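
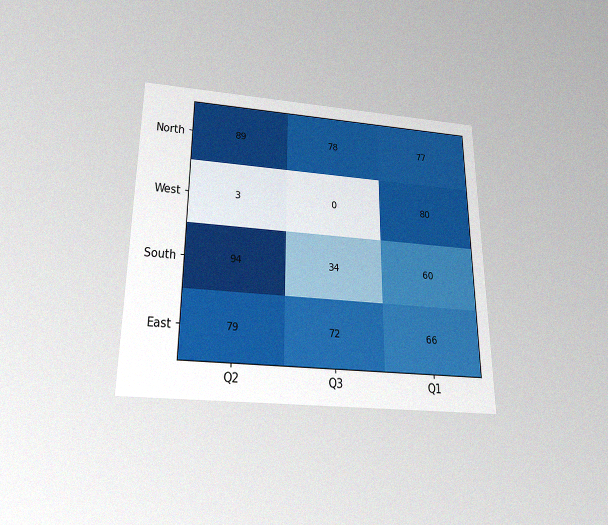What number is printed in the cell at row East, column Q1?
The chart is viewed slightly from below, with some photo noise. The (East, Q1) cell reads 66.

66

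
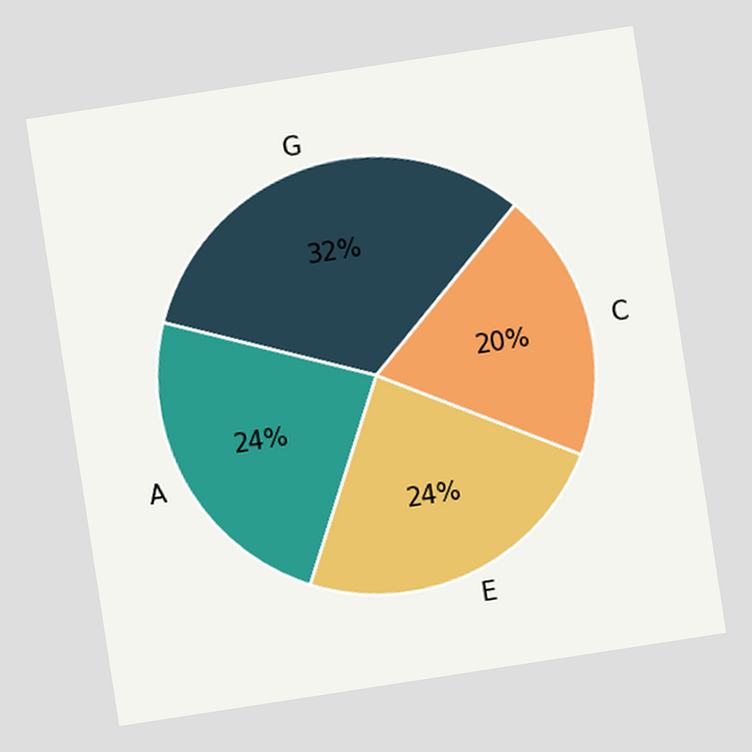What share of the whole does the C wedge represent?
20%

The chart is tilted about 9° counter-clockwise. The C slice takes up 20% of the pie.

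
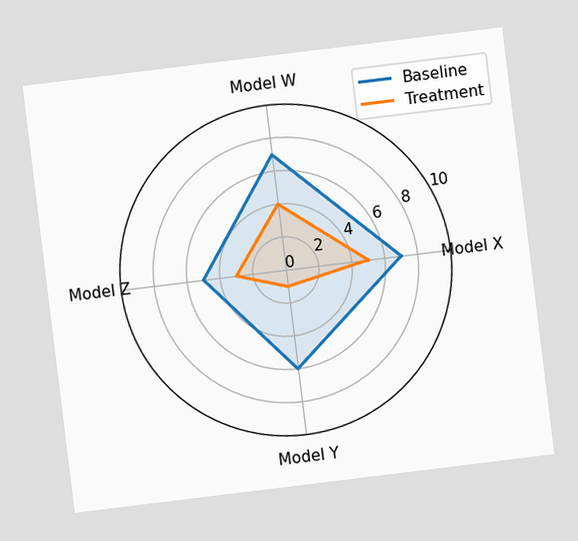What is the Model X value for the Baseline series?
7

The chart is tilted about 7° counter-clockwise. On the Model X axis, Baseline reaches 7.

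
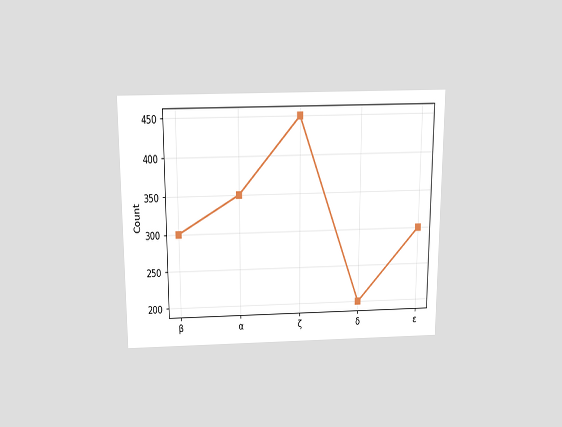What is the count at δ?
200

The chart is viewed slightly from above. At δ, the line is at 200.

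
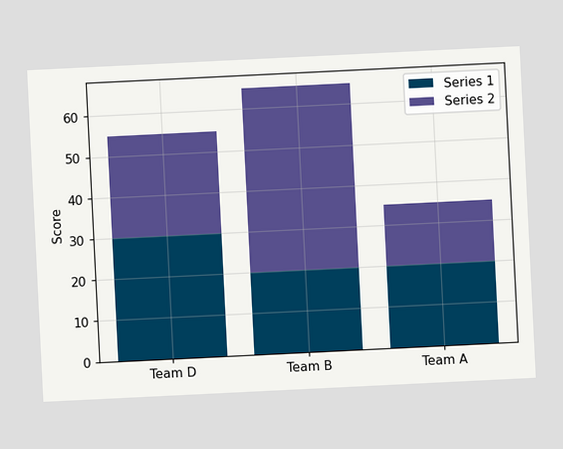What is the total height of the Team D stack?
The chart is tilted about 3° counter-clockwise. The Team D stack's top reaches 55 on the y-axis.

55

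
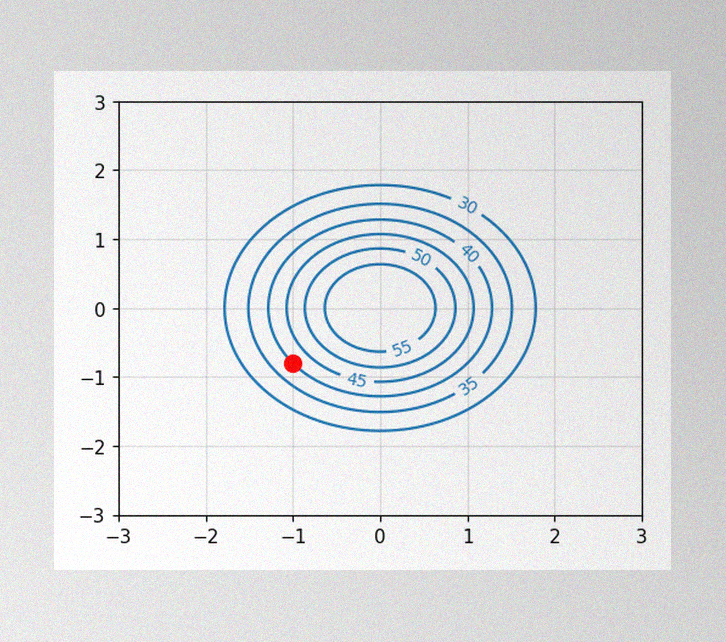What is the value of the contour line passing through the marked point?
40

The image has some photo noise and uneven lighting. The marked point sits on the contour labelled 40.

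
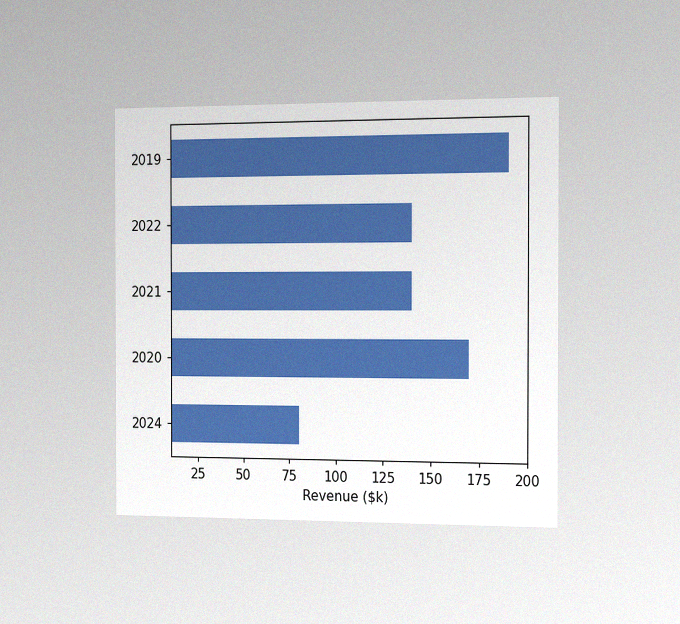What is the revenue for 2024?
$80k

The chart is viewed slightly from the right, with some photo noise. Reading along the chart's x-axis, the 2024 bar reaches $80k.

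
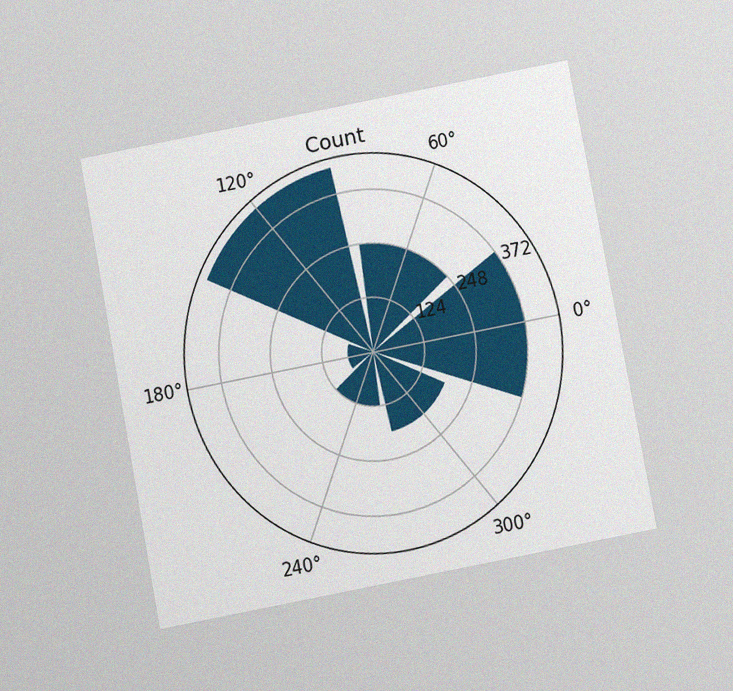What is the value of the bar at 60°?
248

The chart is tilted about 11° counter-clockwise and viewed slightly from below, with some photo noise. The bar at 60° reaches 248 on the radial axis.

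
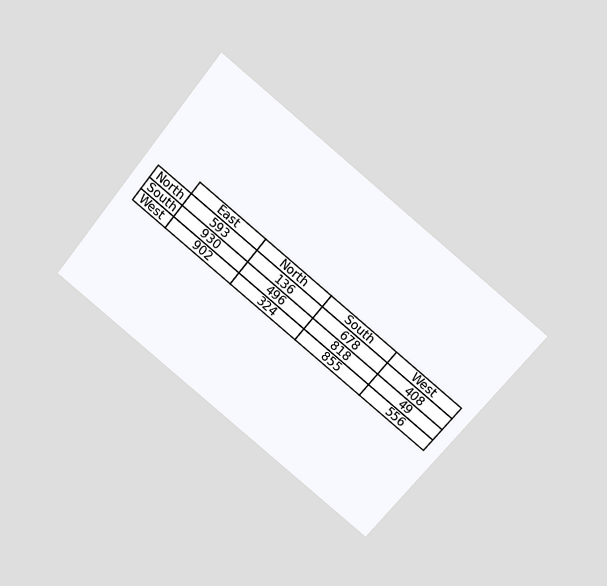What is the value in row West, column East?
902

The chart is tilted about 39° clockwise and viewed slightly from above. The (West, East) cell reads 902.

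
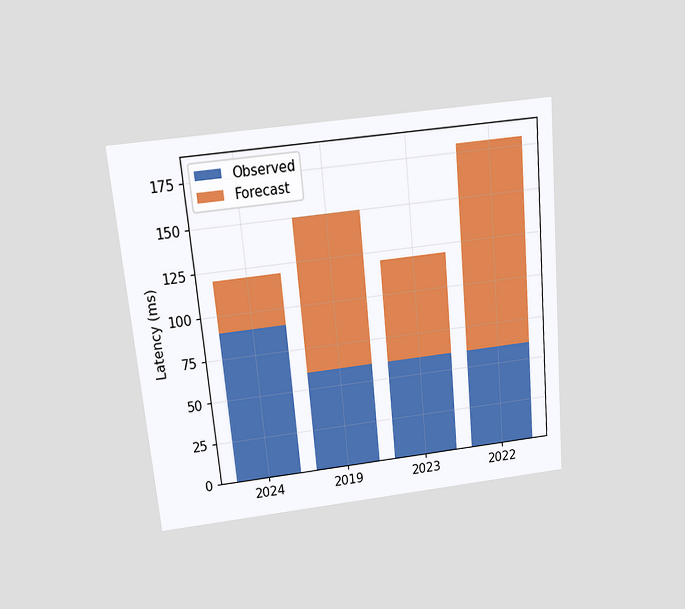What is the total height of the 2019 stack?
The chart is tilted about 5° counter-clockwise and viewed slightly from above. The 2019 stack's top reaches 150ms on the y-axis.

150ms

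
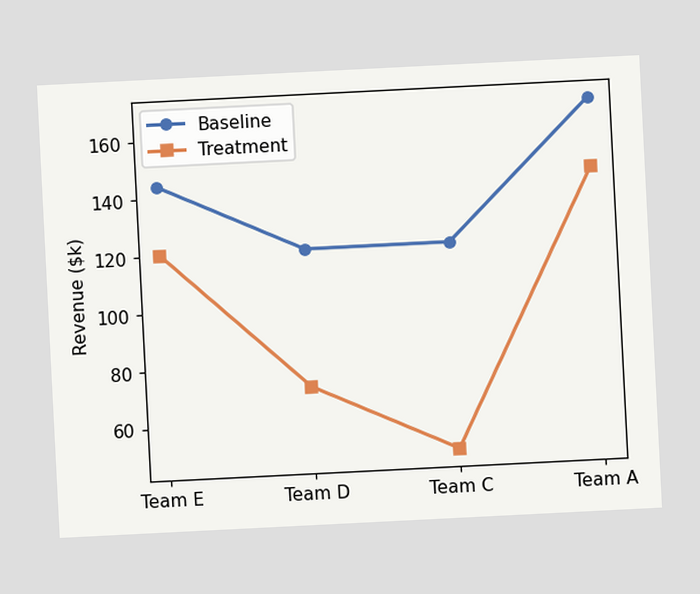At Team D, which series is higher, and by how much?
Baseline, by $48k

The chart is tilted about 3° counter-clockwise. At Team D, Baseline sits above the other line by $48k.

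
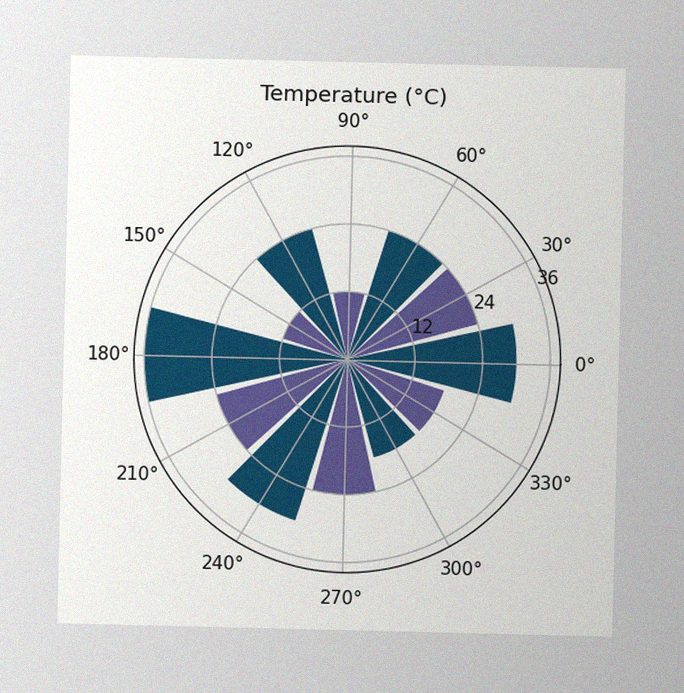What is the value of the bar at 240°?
30°C

The image has some photo noise and uneven lighting. The bar at 240° reaches 30°C on the radial axis.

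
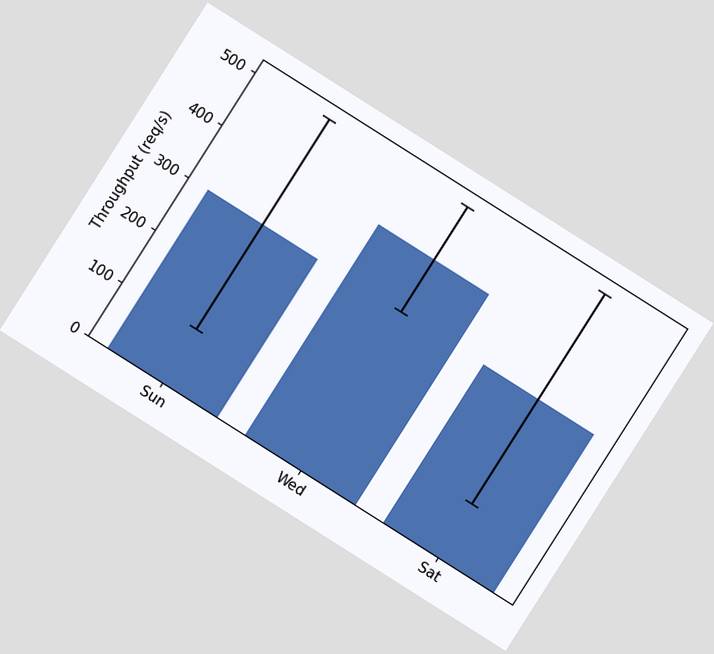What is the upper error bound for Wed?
500req/s

The chart is tilted about 32° clockwise. The Wed bar's upper whisker reaches 500req/s.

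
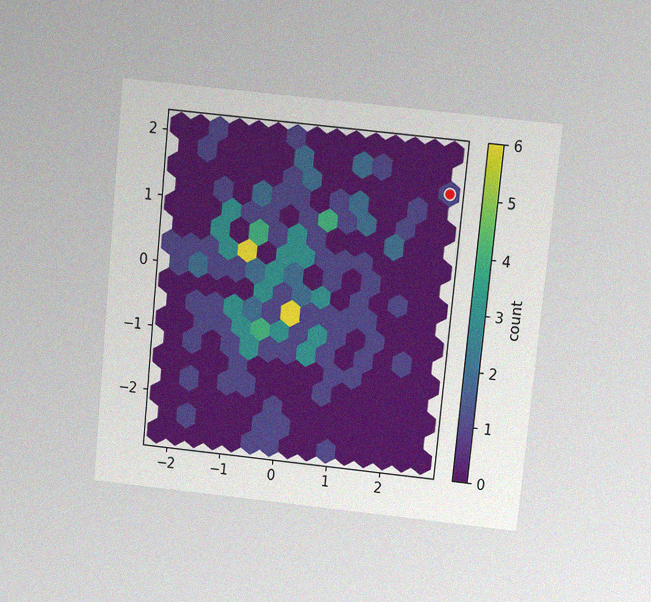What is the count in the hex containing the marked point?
The chart is tilted about 6° clockwise and viewed slightly from above, with some photo noise. The marked hex reads 1 on the colorbar.

1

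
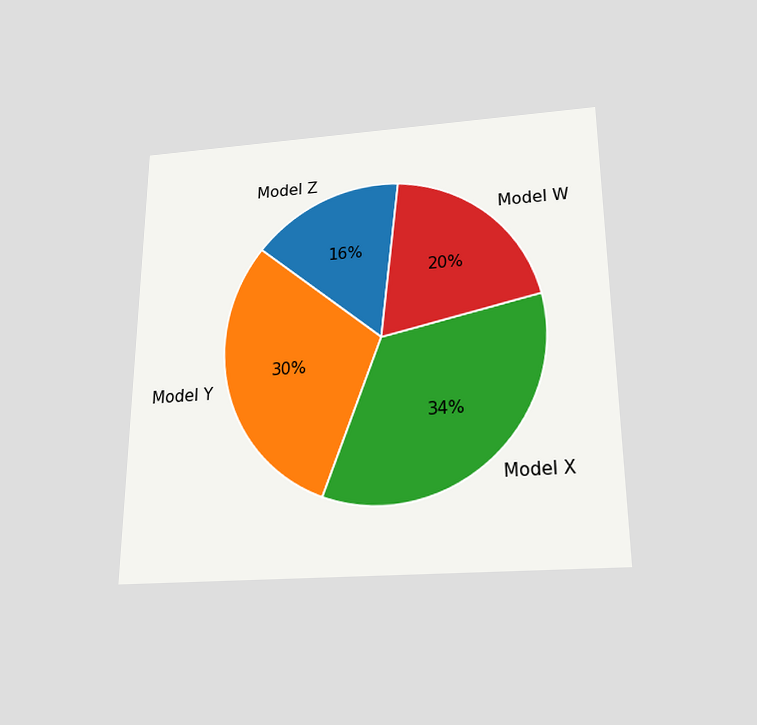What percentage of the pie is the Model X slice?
34%

The chart is viewed slightly from below. The Model X slice takes up 34% of the pie.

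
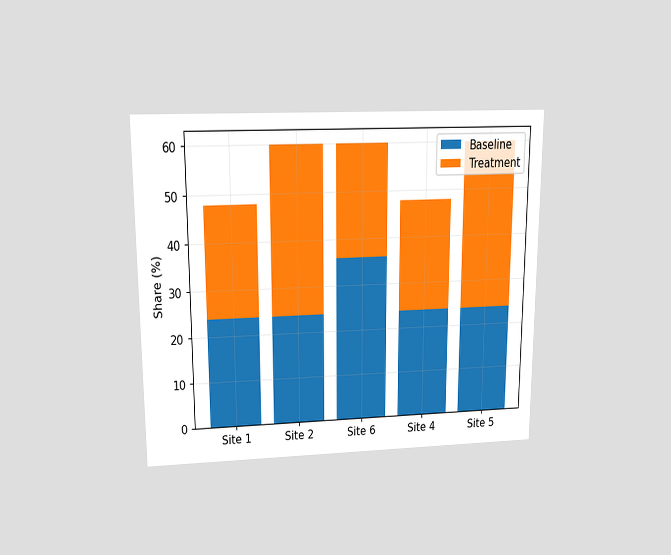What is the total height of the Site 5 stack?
60%

The chart is viewed slightly from above. The Site 5 stack's top reaches 60% on the y-axis.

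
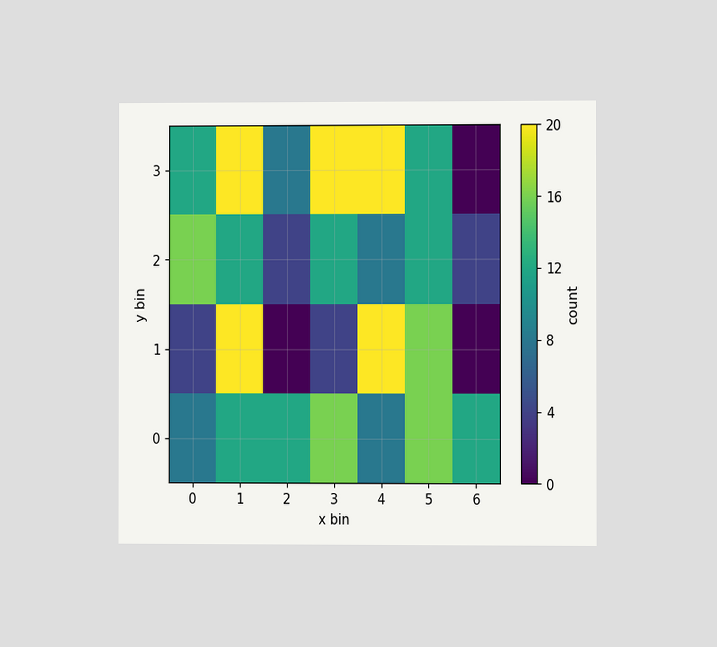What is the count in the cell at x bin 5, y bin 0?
16

The chart is viewed at a slight angle. Matching the cell (5, 0) against the colorbar gives 16.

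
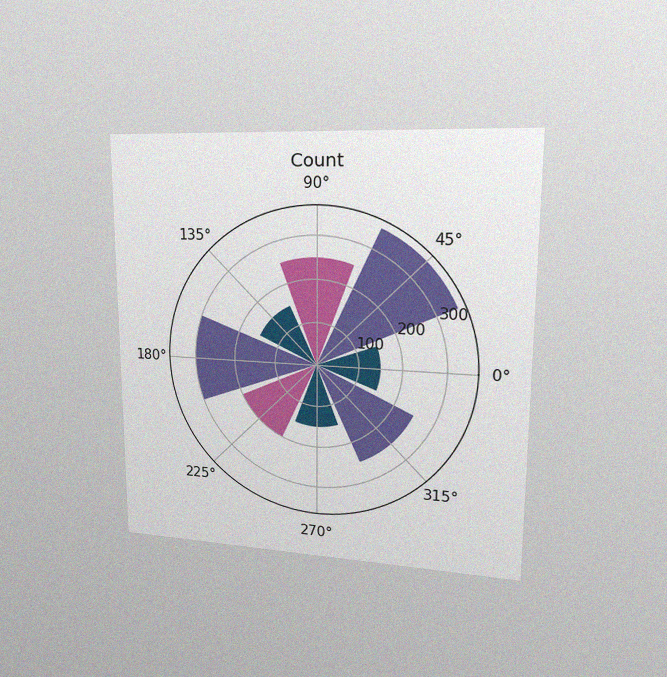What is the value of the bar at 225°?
200

The chart is viewed slightly from the right, with some photo noise. The bar at 225° reaches 200 on the radial axis.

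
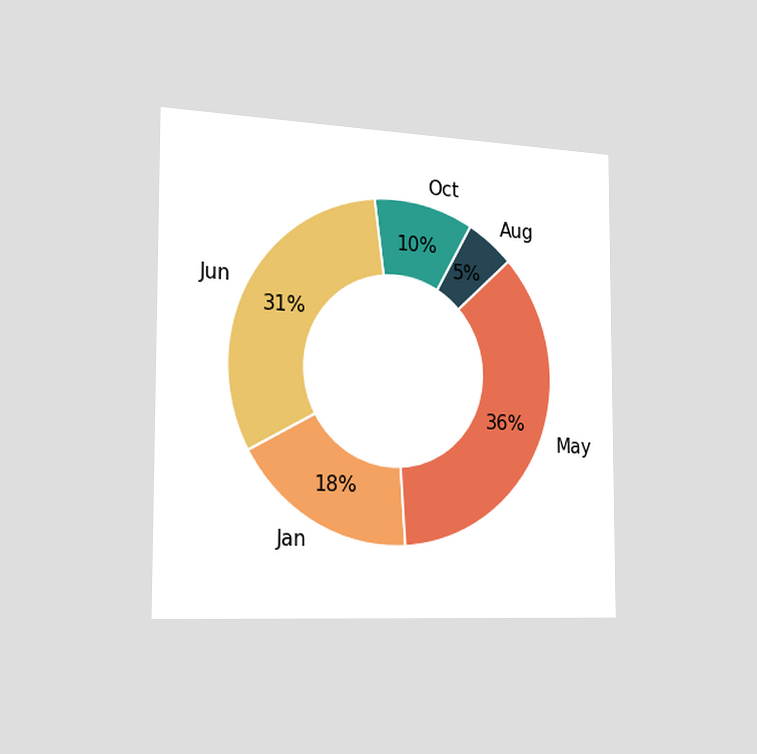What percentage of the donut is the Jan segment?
The chart is viewed slightly from the left. The Jan segment takes up 18% of the ring.

18%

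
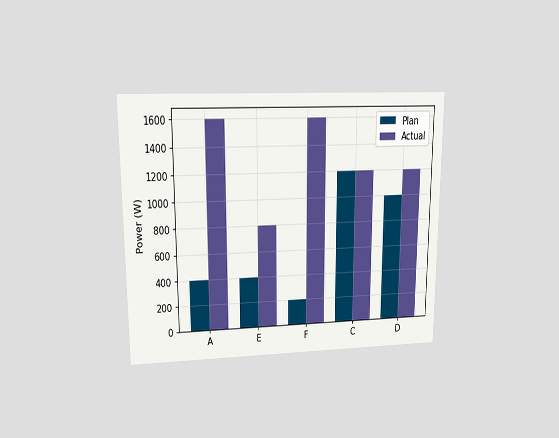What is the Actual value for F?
The chart is viewed at a slight angle. The Actual bar at F reaches 1600W on the y-axis.

1600W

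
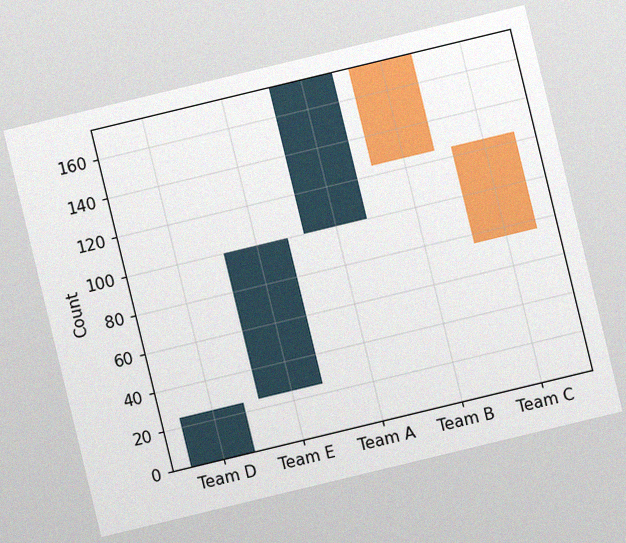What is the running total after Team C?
The chart is tilted about 14° counter-clockwise, with some photo noise. After Team C the running total reaches 75.

75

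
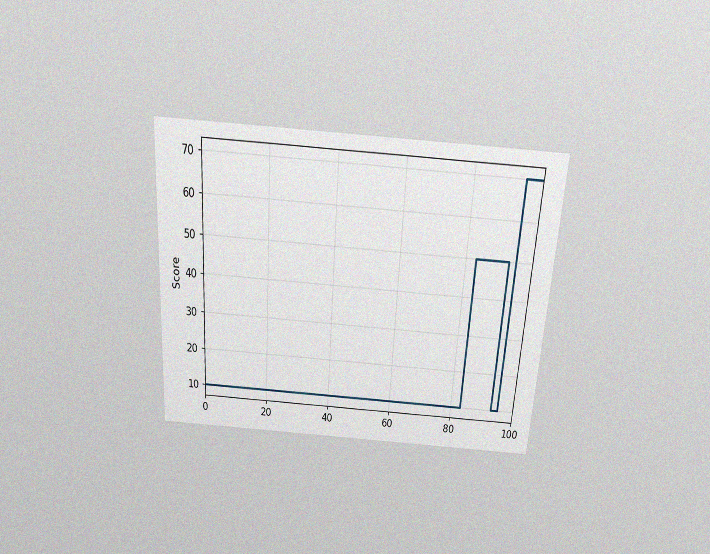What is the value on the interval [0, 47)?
10

The chart is tilted about 4° clockwise and viewed slightly from above, with some photo noise. On [0, 47) the step sits at 10.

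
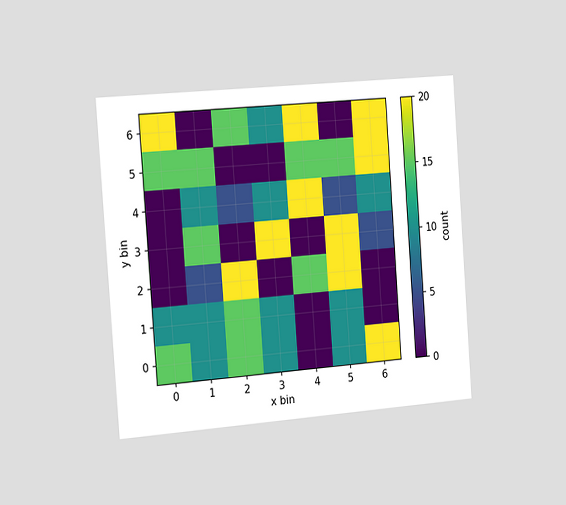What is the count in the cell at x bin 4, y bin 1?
The chart is tilted about 4° counter-clockwise and viewed slightly from the left. Matching the cell (4, 1) against the colorbar gives 0.

0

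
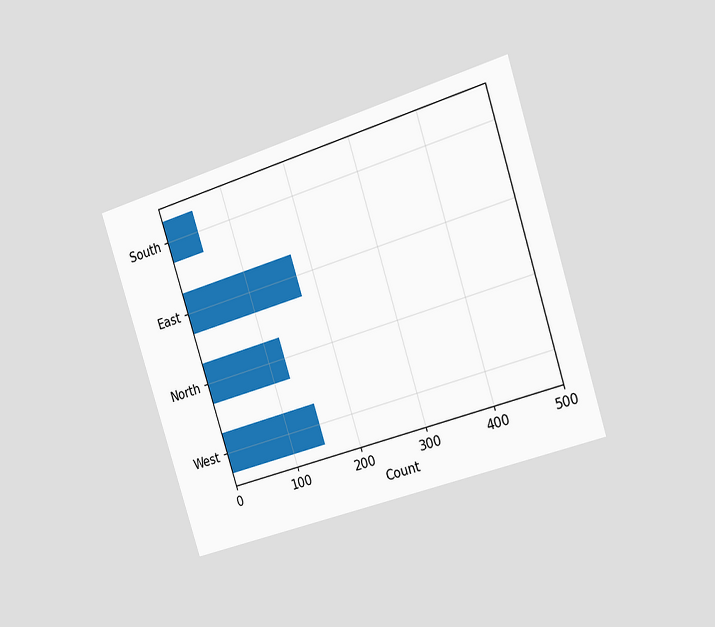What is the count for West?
The chart is tilted about 18° counter-clockwise and viewed slightly from the right. Reading along the chart's x-axis, the West bar reaches 150.

150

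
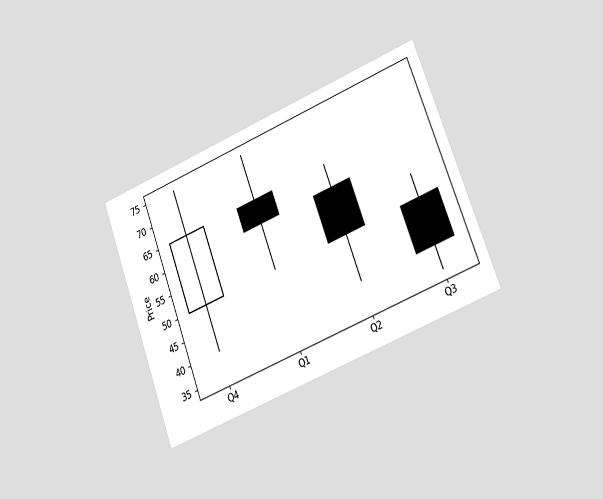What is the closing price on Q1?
The chart is tilted about 21° counter-clockwise and viewed slightly from the right. The Q1 candle closes at 60.

60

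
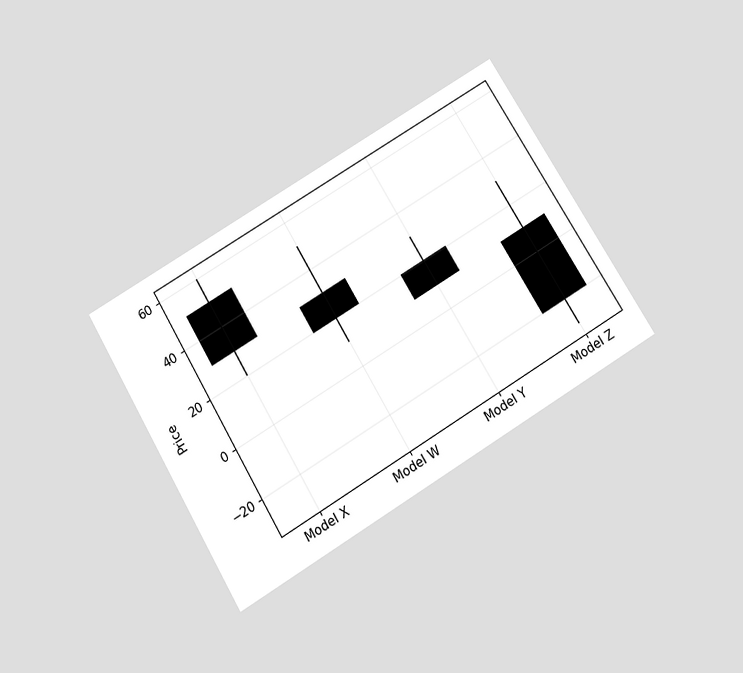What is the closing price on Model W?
20

The chart is tilted about 31° counter-clockwise and viewed slightly from below. The Model W candle closes at 20.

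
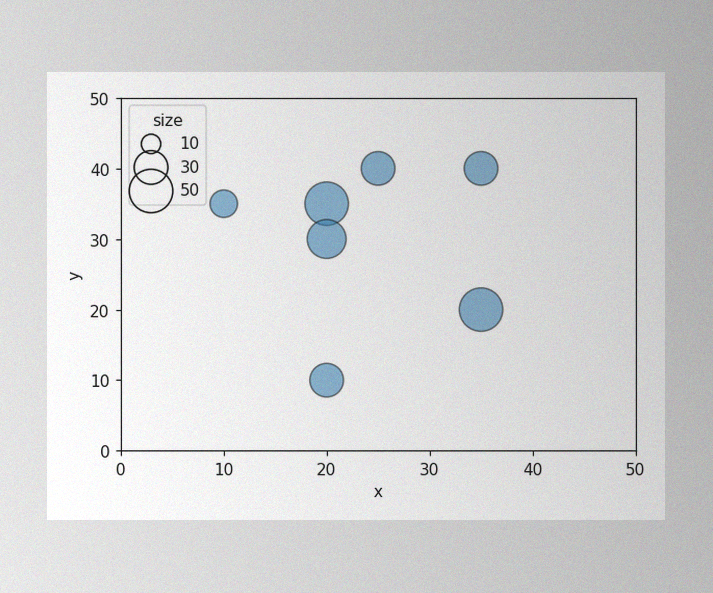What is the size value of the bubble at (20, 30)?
40

The image has some photo noise and uneven lighting. Matching the bubble at (20, 30) against the size legend gives 40.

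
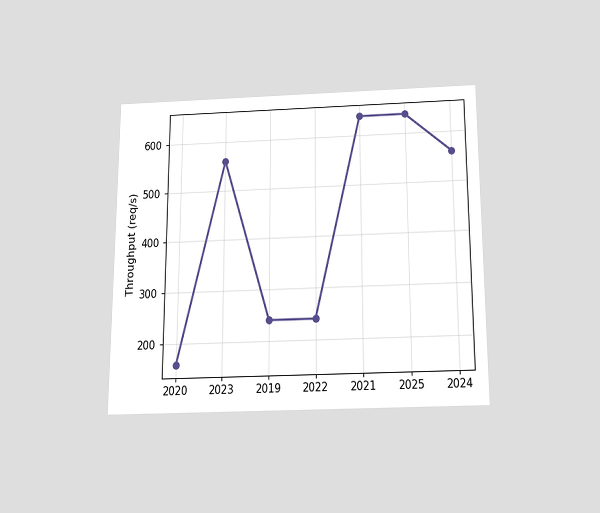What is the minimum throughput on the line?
The chart is viewed slightly from below. The lowest point is at 2020, and reading across to the y-axis gives 160req/s.

160req/s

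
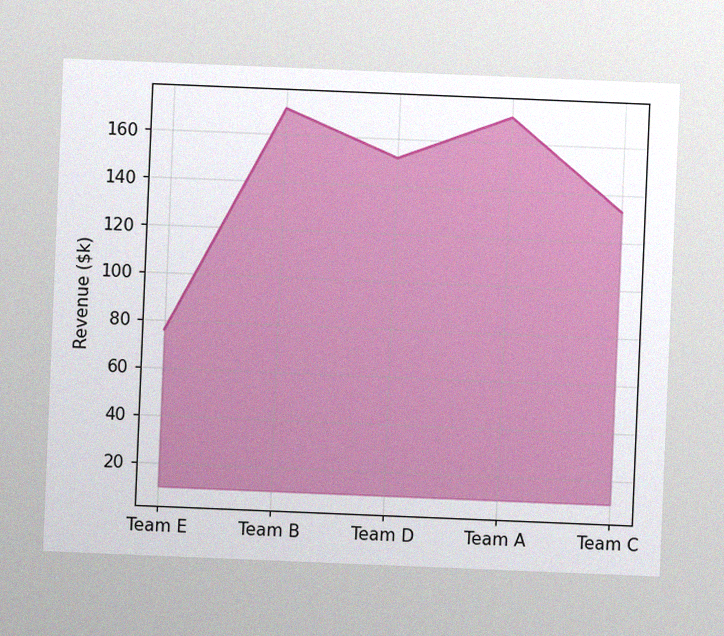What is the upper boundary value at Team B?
The chart is tilted about 2° clockwise, with some photo noise. At Team B the upper boundary is at $171k.

$171k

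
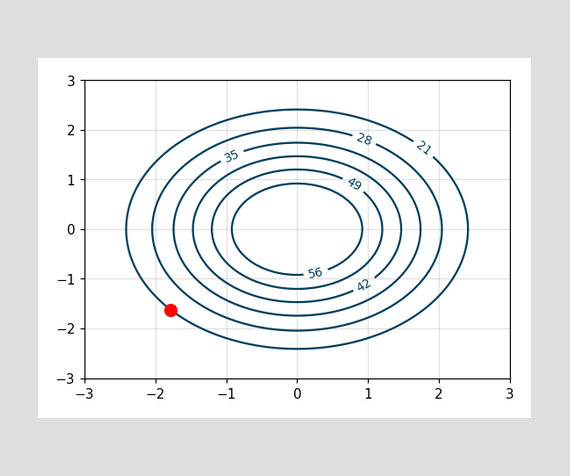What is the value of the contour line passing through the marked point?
21

The marked point sits on the contour labelled 21.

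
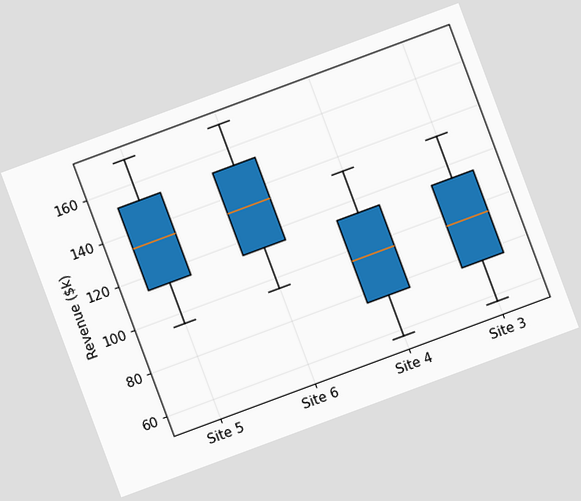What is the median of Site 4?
$95k

The chart is tilted about 20° counter-clockwise. The median line in the Site 4 box sits at $95k.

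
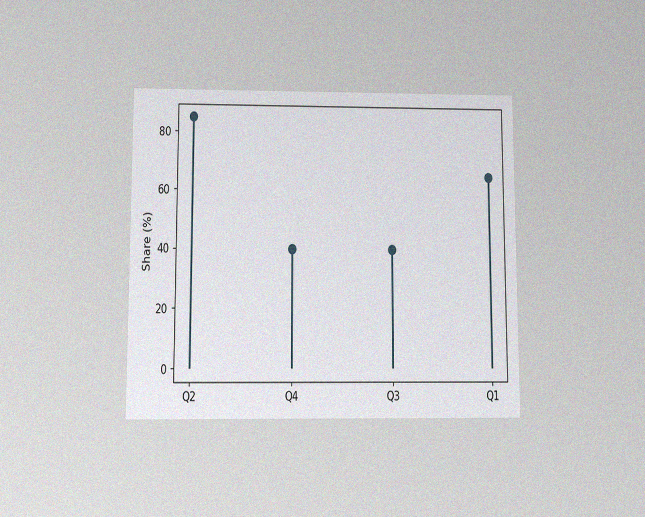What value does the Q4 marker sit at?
The chart is viewed slightly from below, with some photo noise. The Q4 marker sits at 40%.

40%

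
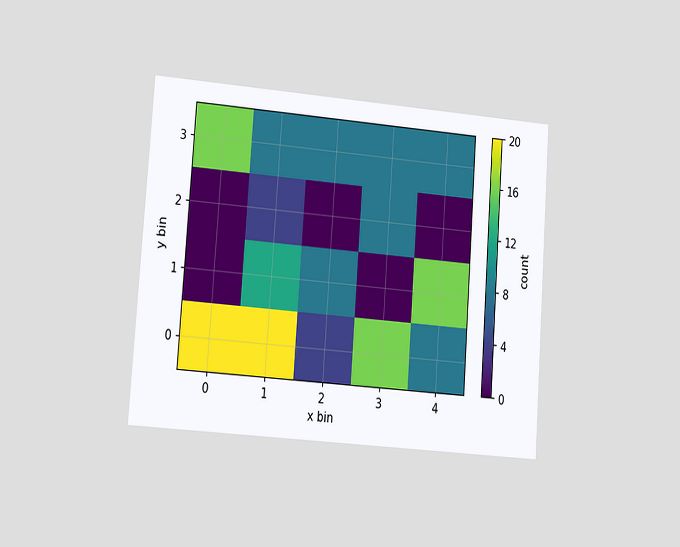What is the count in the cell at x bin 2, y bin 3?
8

The chart is tilted about 4° clockwise and viewed at a slight angle. Matching the cell (2, 3) against the colorbar gives 8.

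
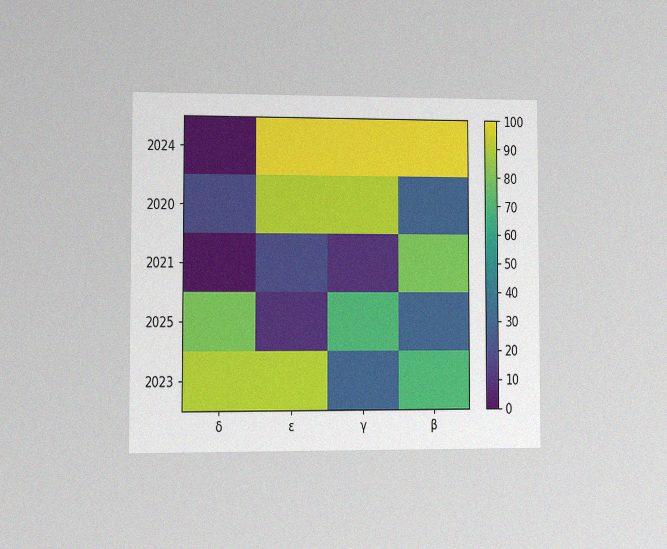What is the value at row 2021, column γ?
The chart is viewed at a slight angle, with some photo noise. Matching cell (2021, γ) against the colorbar gives 10.

10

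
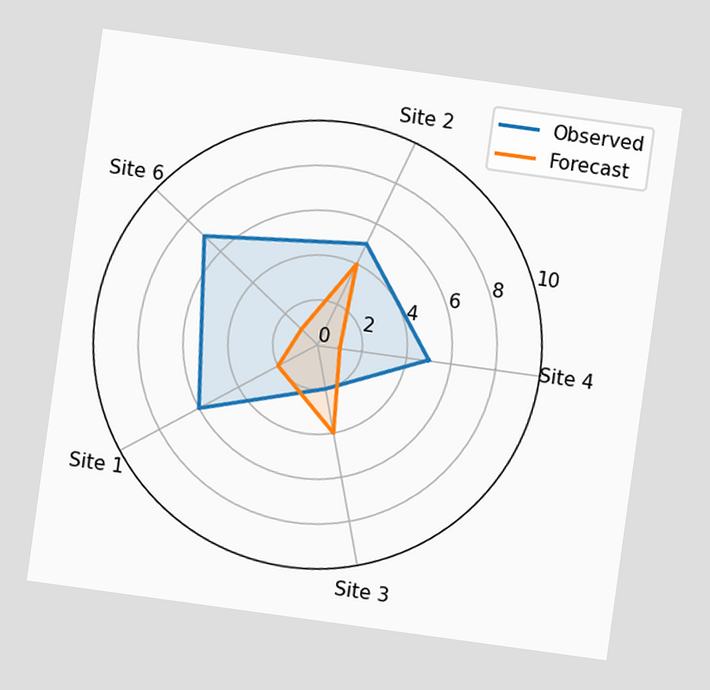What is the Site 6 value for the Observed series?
The chart is tilted about 8° clockwise. On the Site 6 axis, Observed reaches 7.

7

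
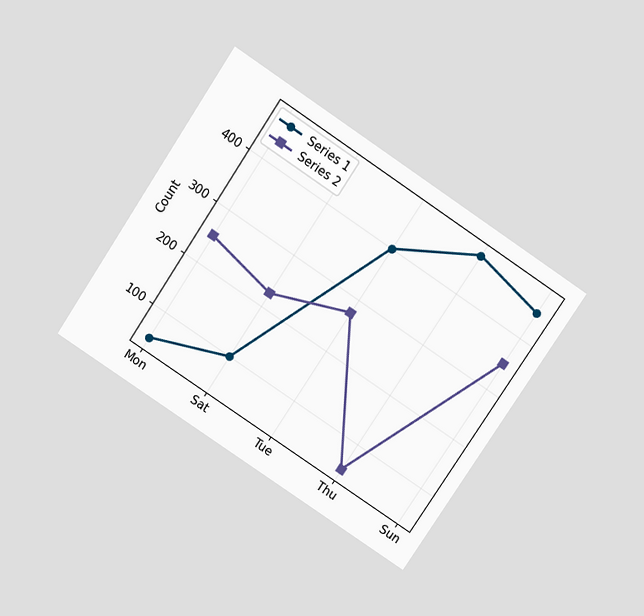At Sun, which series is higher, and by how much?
The chart is tilted about 34° clockwise and viewed slightly from above. At Sun, Series 1 sits above the other line by 100.

Series 1, by 100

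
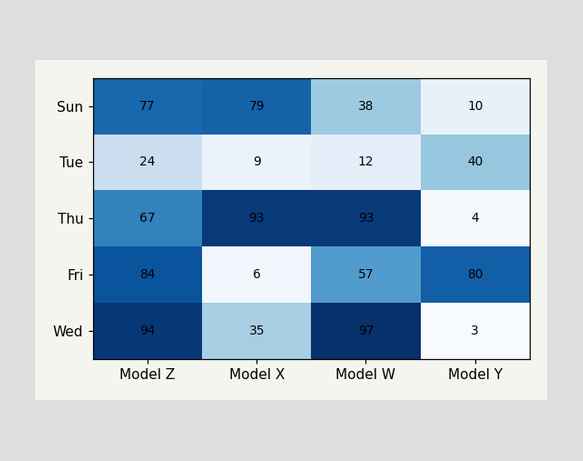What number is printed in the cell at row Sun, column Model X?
The (Sun, Model X) cell reads 79.

79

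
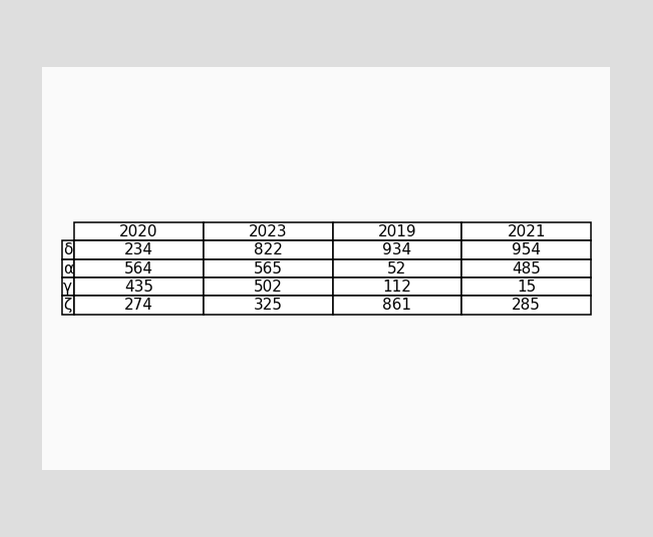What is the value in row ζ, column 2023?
The (ζ, 2023) cell reads 325.

325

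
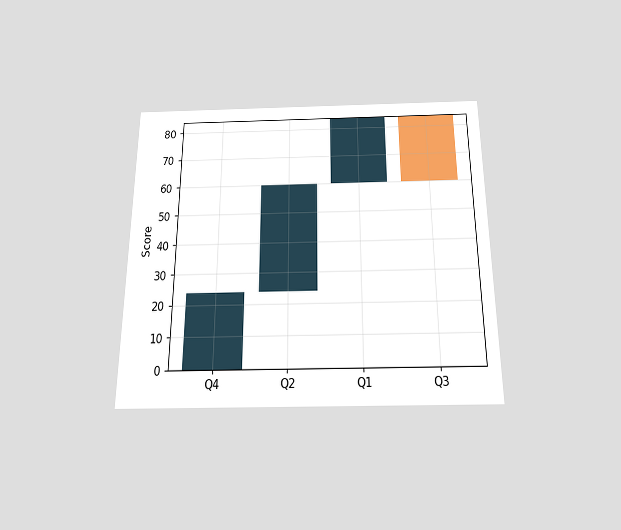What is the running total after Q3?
60

The chart is viewed slightly from below. After Q3 the running total reaches 60.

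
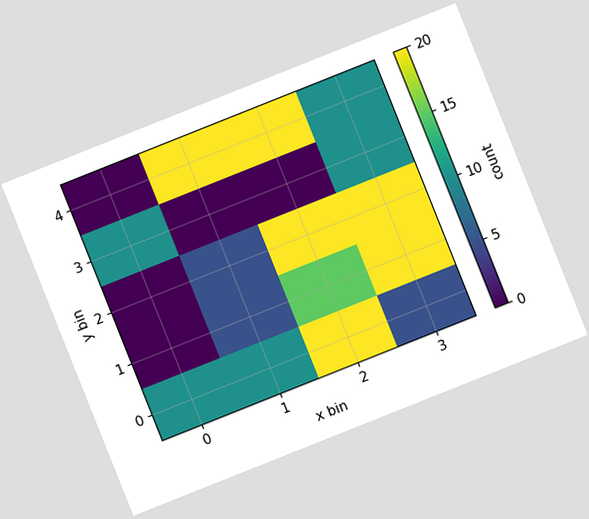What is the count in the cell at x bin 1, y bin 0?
The chart is tilted about 22° counter-clockwise. Matching the cell (1, 0) against the colorbar gives 10.

10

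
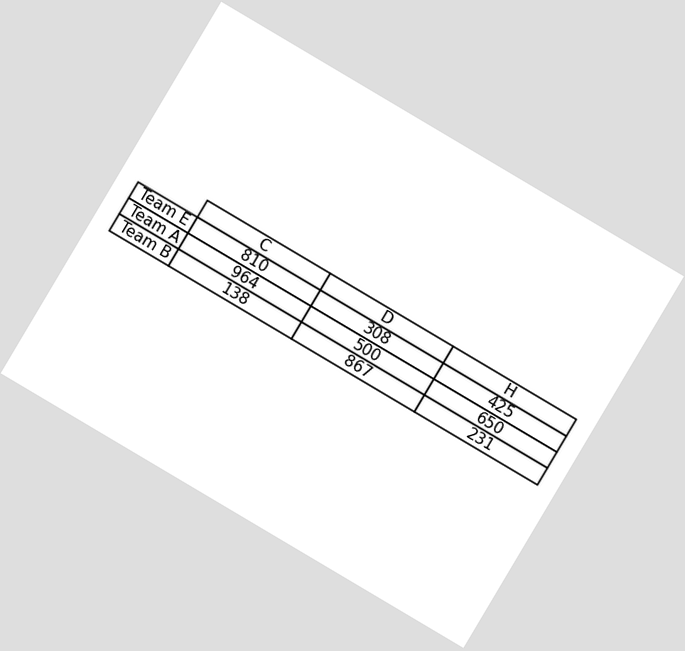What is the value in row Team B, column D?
The chart is tilted about 31° clockwise. The (Team B, D) cell reads 867.

867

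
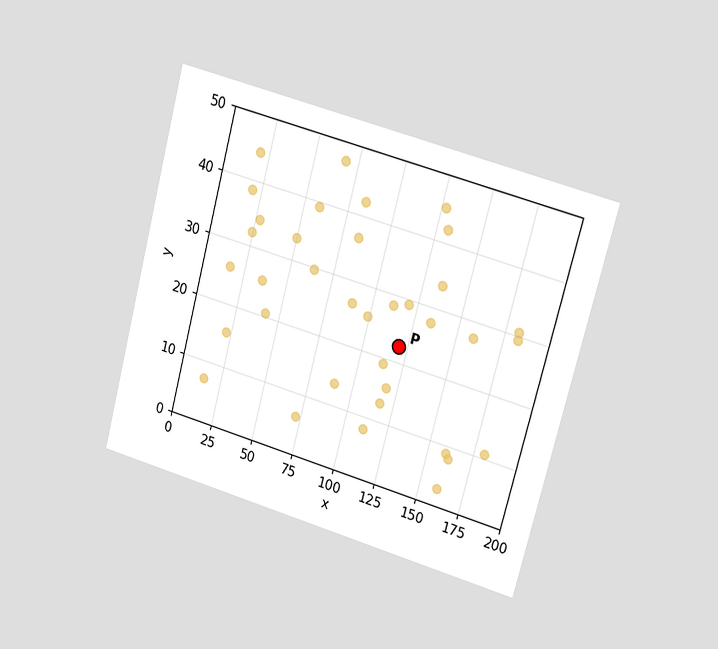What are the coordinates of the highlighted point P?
(120, 22.5)

The chart is tilted about 15° clockwise and viewed slightly from the right. Following the gridlines from P to each axis, P sits at (120, 22.5).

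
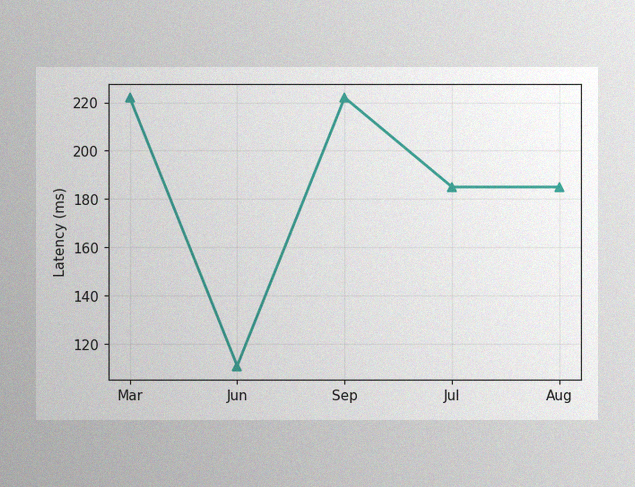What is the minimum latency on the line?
The image has some photo noise and uneven lighting. The lowest point is at Jun, and reading across to the y-axis gives 111ms.

111ms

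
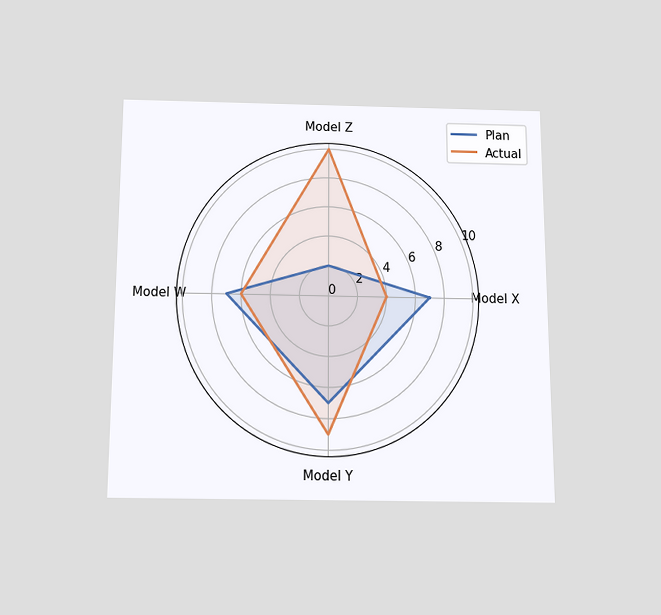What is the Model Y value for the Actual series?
The chart is viewed slightly from below. On the Model Y axis, Actual reaches 9.

9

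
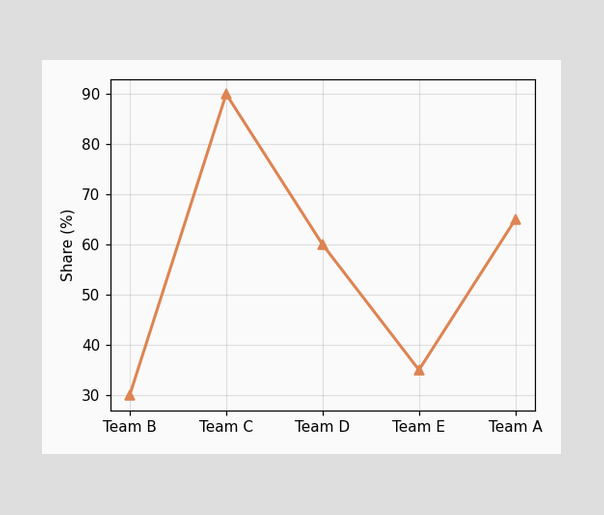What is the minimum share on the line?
The lowest point is at Team B, and reading across to the y-axis gives 30%.

30%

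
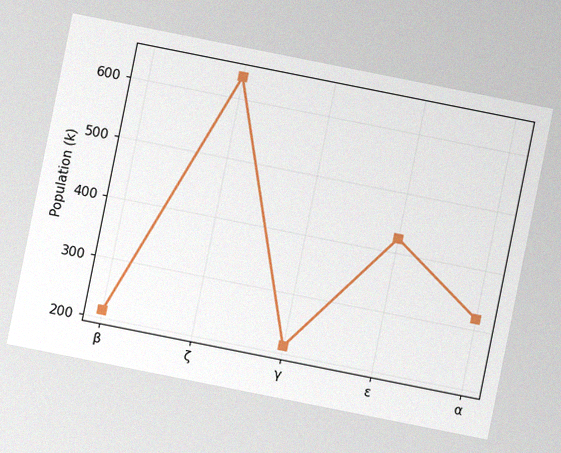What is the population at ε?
424k

The chart is tilted about 11° clockwise, with some photo noise. At ε, the line is at 424k.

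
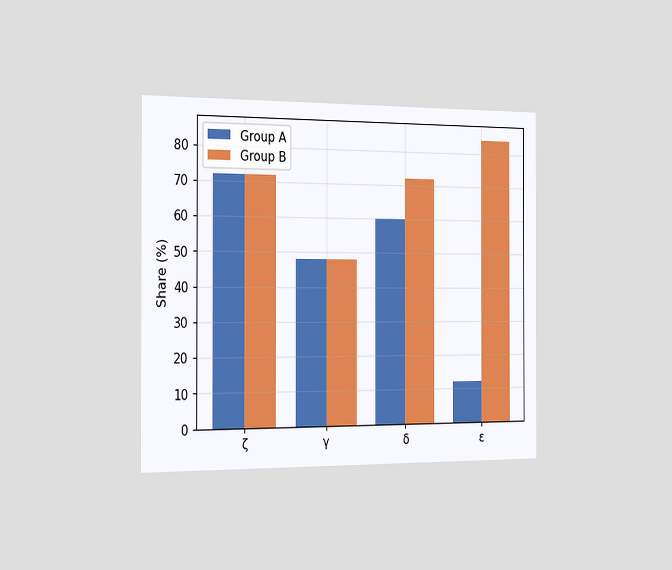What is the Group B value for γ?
The chart is viewed slightly from the left. The Group B bar at γ reaches 48% on the y-axis.

48%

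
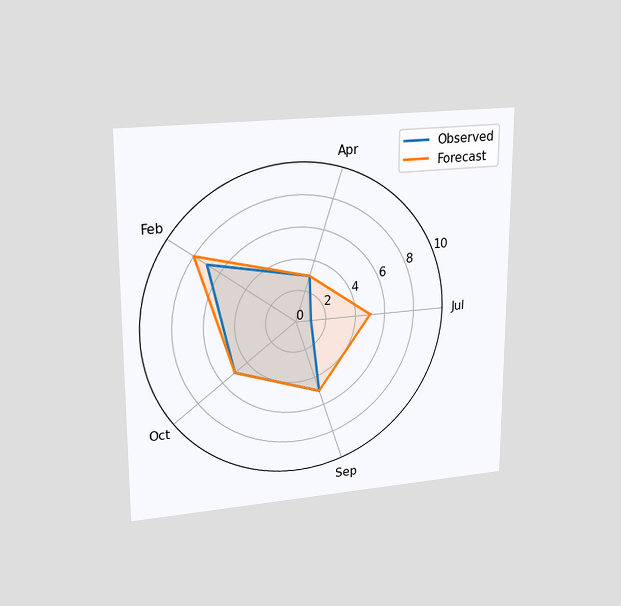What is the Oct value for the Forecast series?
The chart is viewed at a slight angle. On the Oct axis, Forecast reaches 5.

5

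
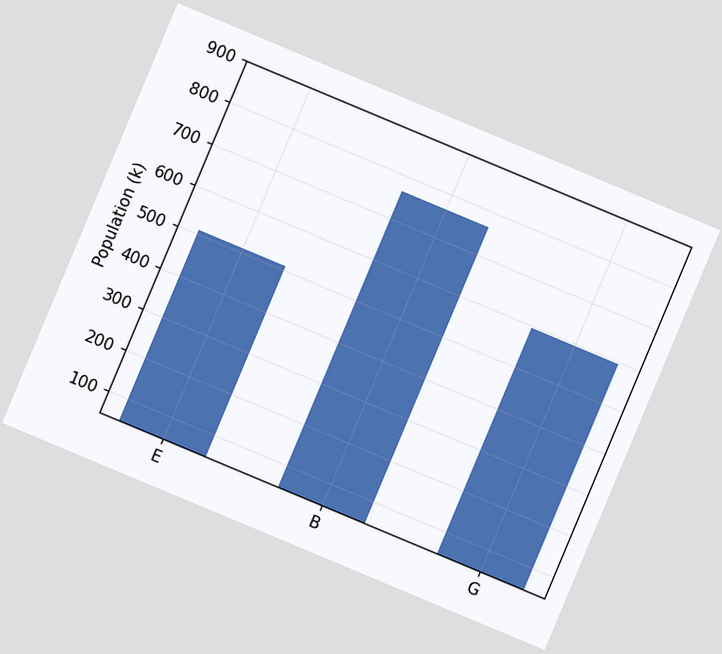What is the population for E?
510k

The chart is tilted about 23° clockwise. Reading along the chart's y-axis, the E bar reaches 510k.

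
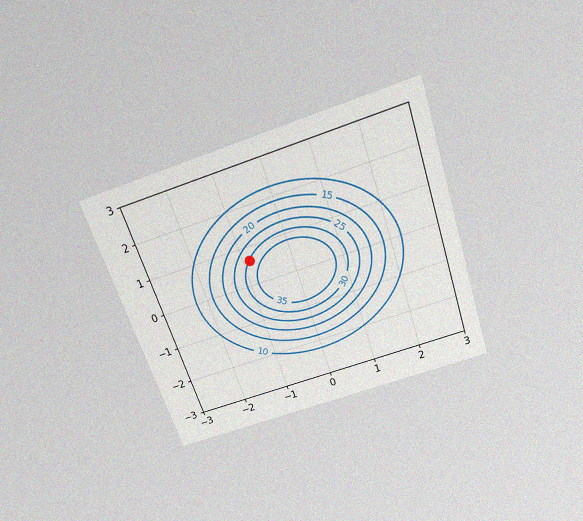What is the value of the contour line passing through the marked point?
The chart is tilted about 19° counter-clockwise and viewed slightly from above, with some photo noise. The marked point sits on the contour labelled 30.

30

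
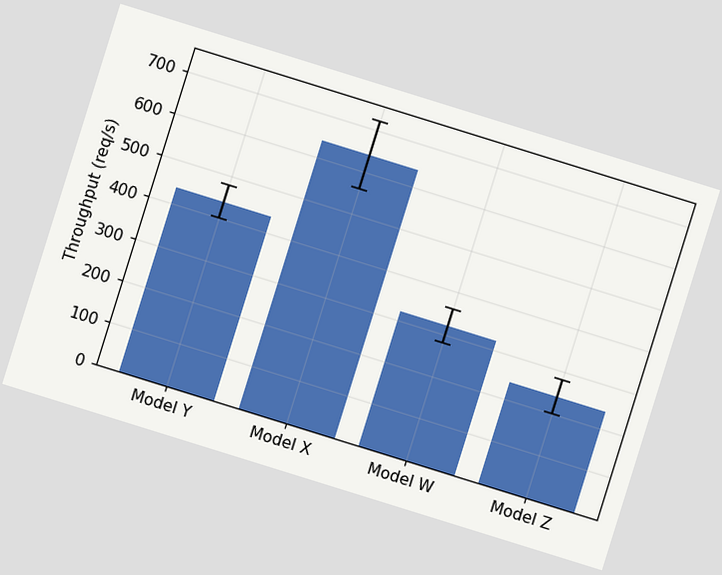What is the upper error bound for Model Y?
The chart is tilted about 17° clockwise. The Model Y bar's upper whisker reaches 480req/s.

480req/s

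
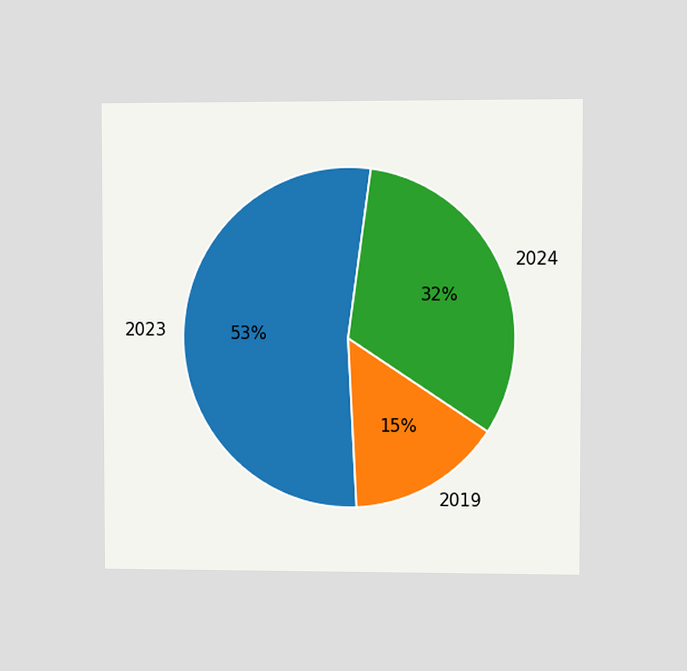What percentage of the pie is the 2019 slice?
15%

The chart is viewed at a slight angle. The 2019 slice takes up 15% of the pie.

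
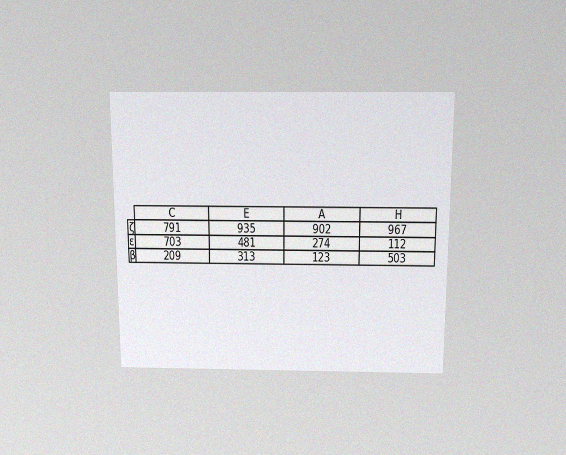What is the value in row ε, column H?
The chart is viewed slightly from above, with some photo noise. The (ε, H) cell reads 112.

112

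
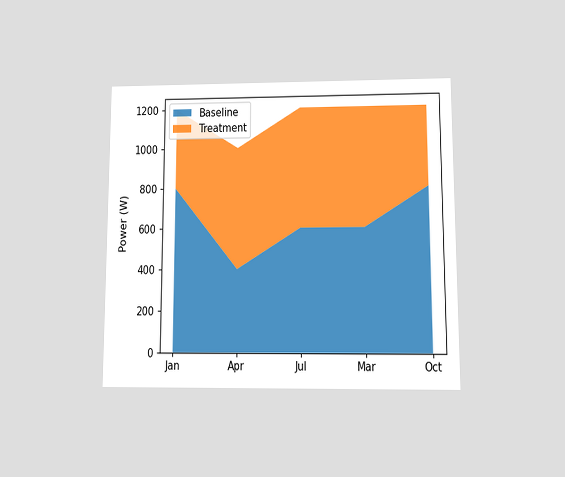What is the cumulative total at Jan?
1200W

The chart is viewed at a slight angle. The stacked total at Jan reaches 1200W.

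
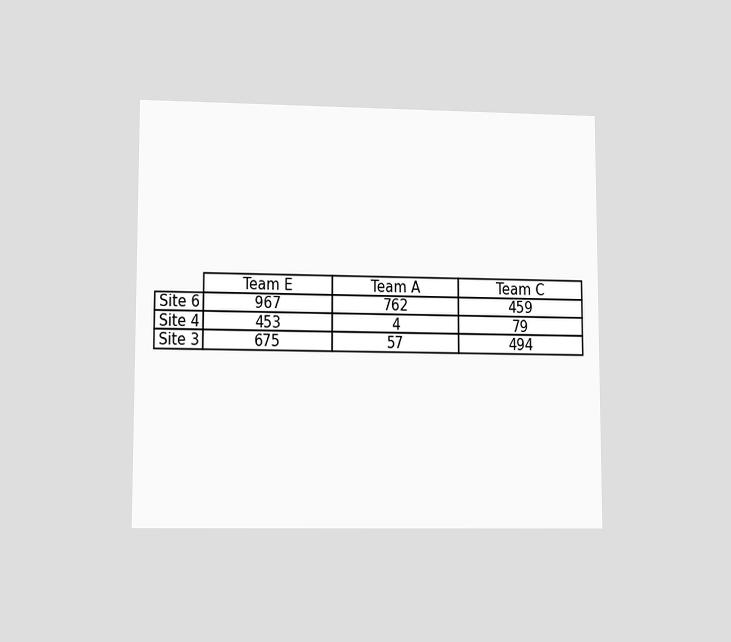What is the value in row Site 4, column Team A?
4

The chart is viewed at a slight angle. The (Site 4, Team A) cell reads 4.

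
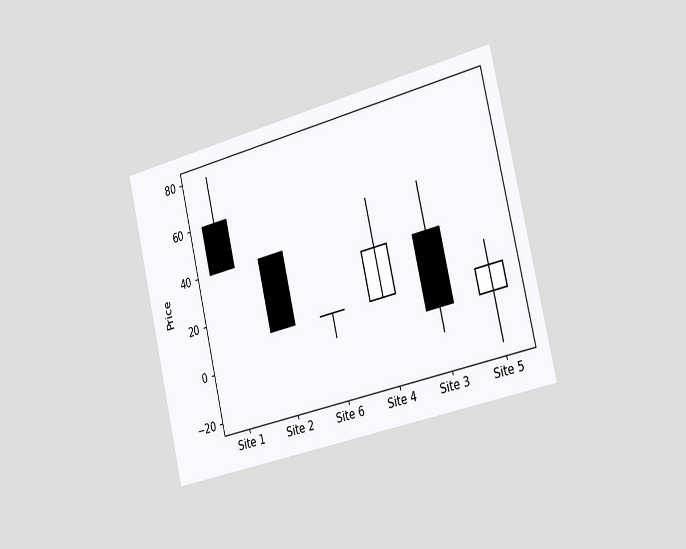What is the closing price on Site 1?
The chart is tilted about 13° counter-clockwise and viewed slightly from the right. The Site 1 candle closes at 40.

40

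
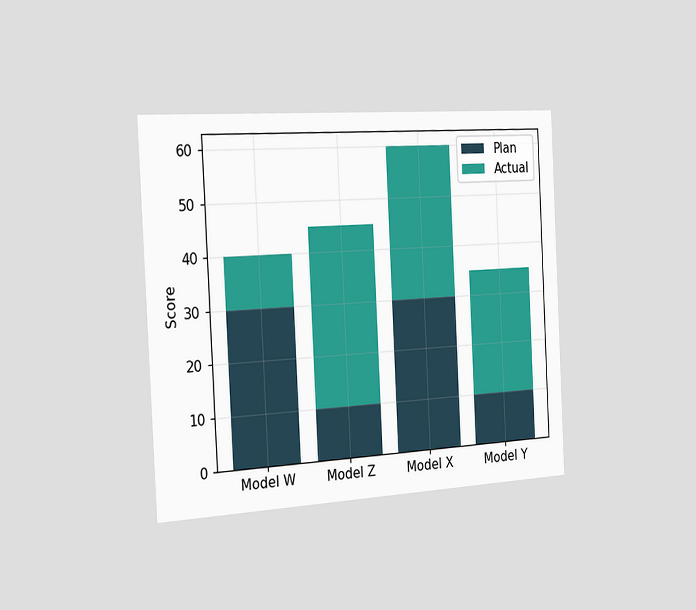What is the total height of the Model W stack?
40

The chart is tilted about 3° counter-clockwise and viewed slightly from the left. The Model W stack's top reaches 40 on the y-axis.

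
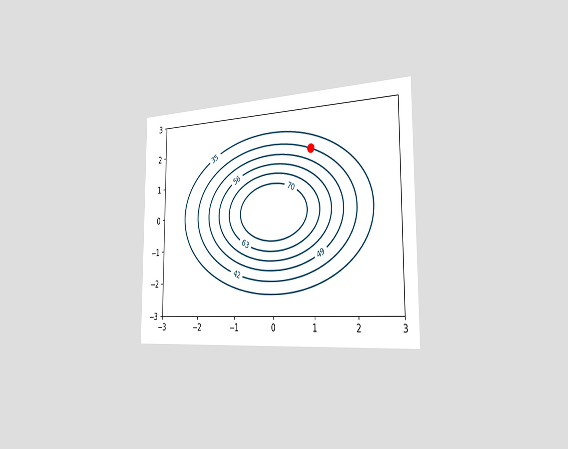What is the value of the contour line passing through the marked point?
The chart is viewed slightly from the right. The marked point sits on the contour labelled 42.

42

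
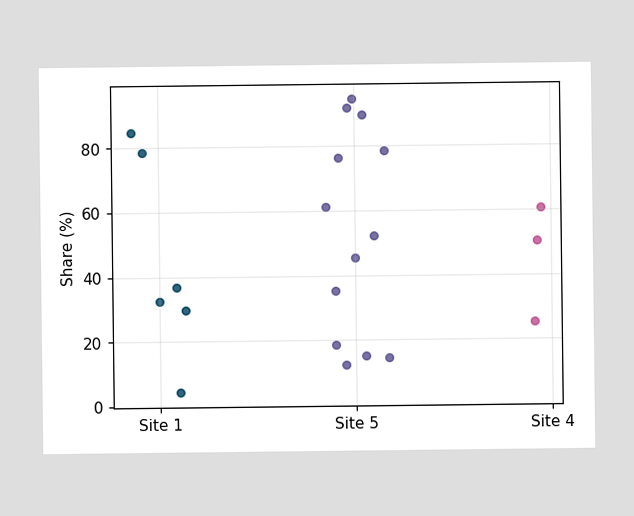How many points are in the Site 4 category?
3

Counting the markers in the Site 4 column gives 3.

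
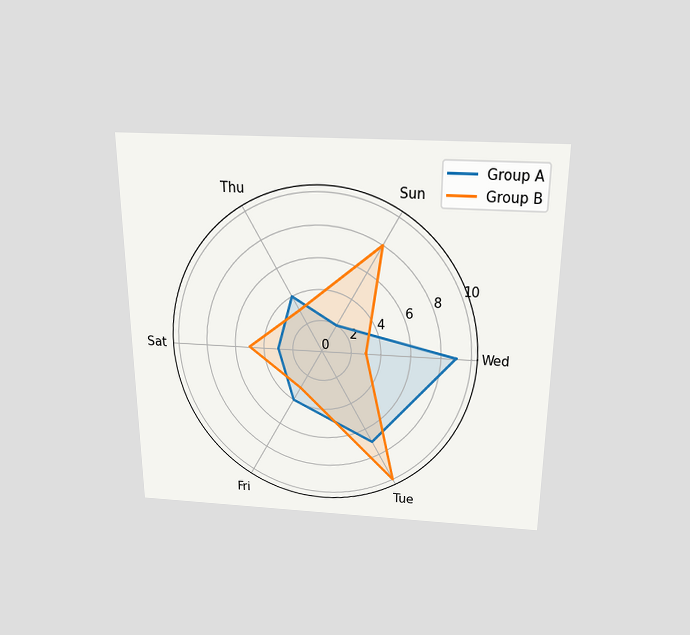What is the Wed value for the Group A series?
The chart is viewed slightly from above. On the Wed axis, Group A reaches 9.

9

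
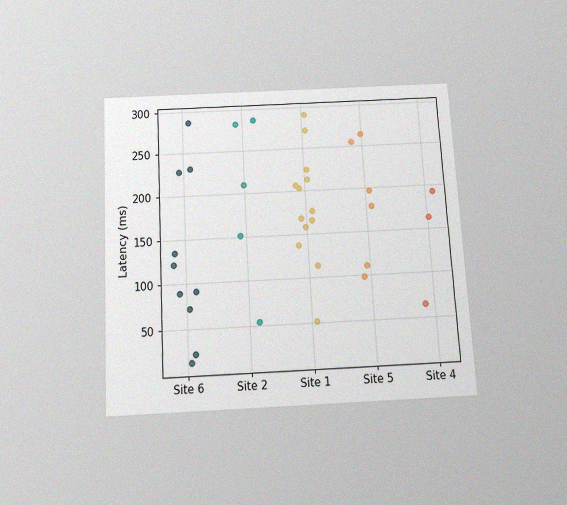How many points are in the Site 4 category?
3

The chart is tilted about 3° counter-clockwise and viewed slightly from below, with some photo noise. Counting the markers in the Site 4 column gives 3.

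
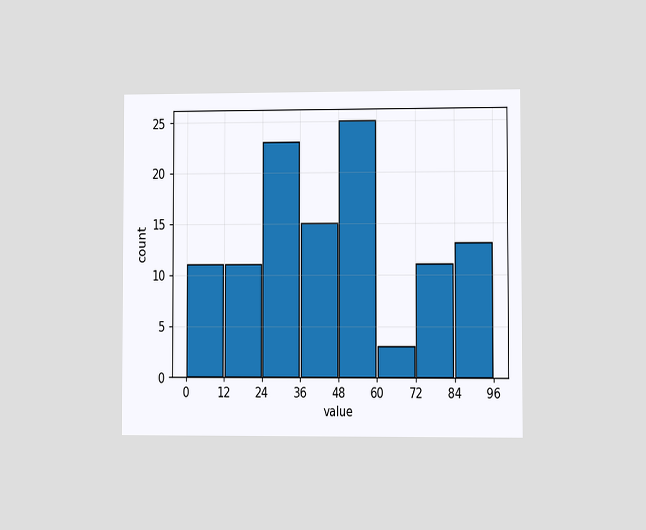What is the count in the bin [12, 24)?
11

The chart is viewed at a slight angle. The [12, 24) bin has height 11.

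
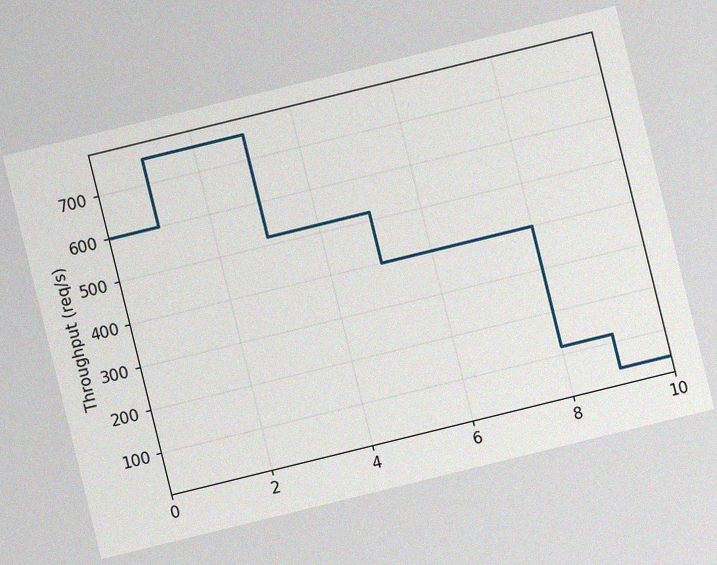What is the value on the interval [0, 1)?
600req/s

The chart is tilted about 14° counter-clockwise, with some photo noise. On [0, 1) the step sits at 600req/s.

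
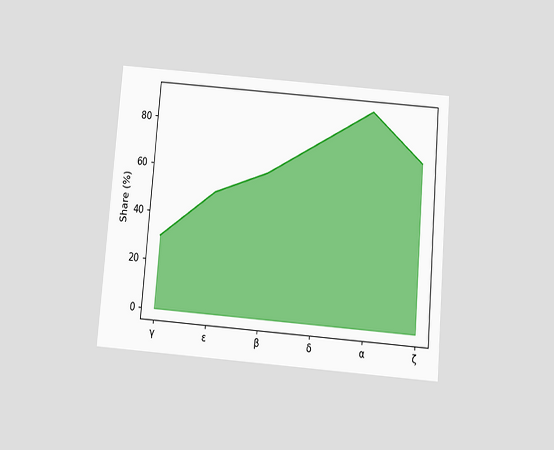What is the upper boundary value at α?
90%

The chart is tilted about 5° clockwise and viewed slightly from below. At α the upper boundary is at 90%.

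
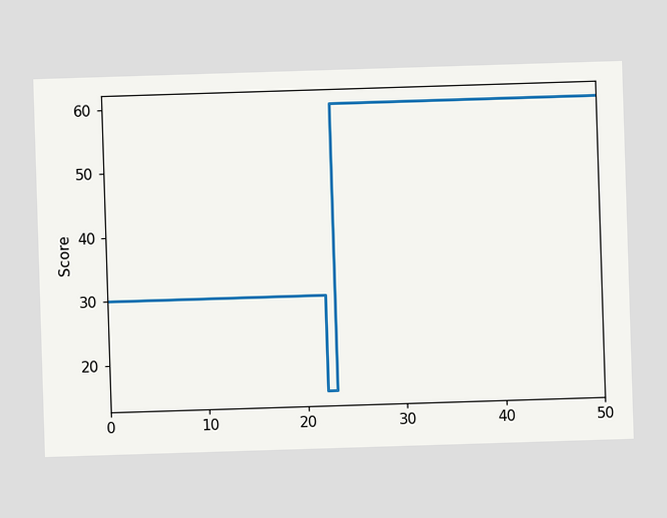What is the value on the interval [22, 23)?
15

On [22, 23) the step sits at 15.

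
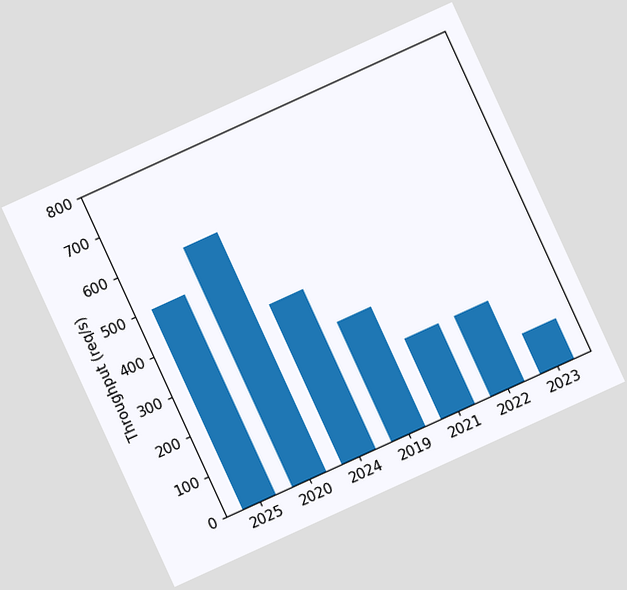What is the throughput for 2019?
300req/s

The chart is tilted about 25° counter-clockwise. Reading along the chart's y-axis, the 2019 bar reaches 300req/s.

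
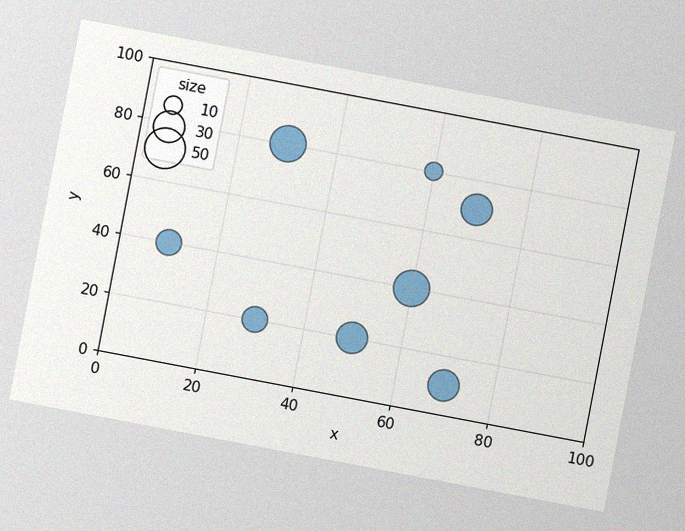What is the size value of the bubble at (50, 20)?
30

The chart is tilted about 11° clockwise, with some photo noise. Matching the bubble at (50, 20) against the size legend gives 30.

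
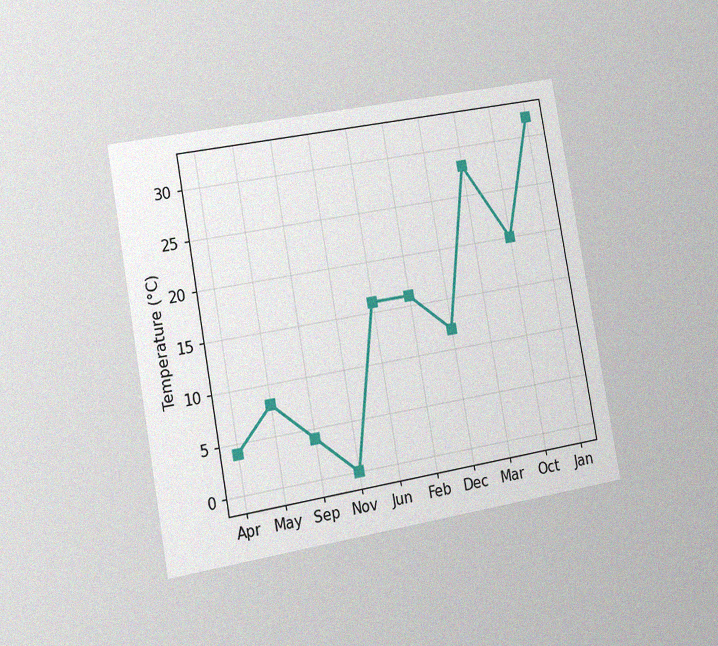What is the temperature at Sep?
4°C

The chart is tilted about 10° counter-clockwise and viewed at a slight angle, with some photo noise. At Sep, the line is at 4°C.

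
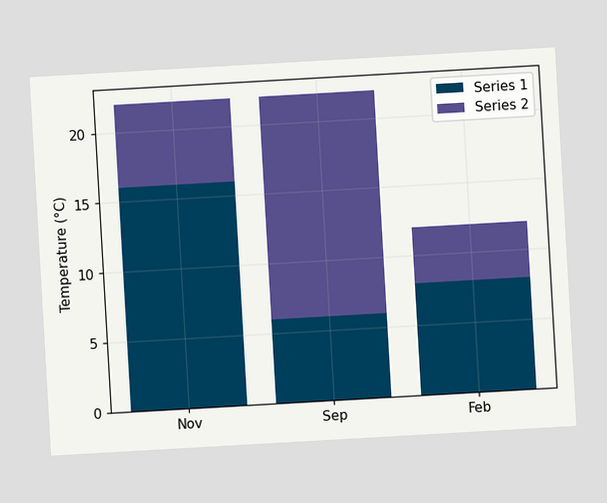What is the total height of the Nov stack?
22°C

The chart is tilted about 3° counter-clockwise. The Nov stack's top reaches 22°C on the y-axis.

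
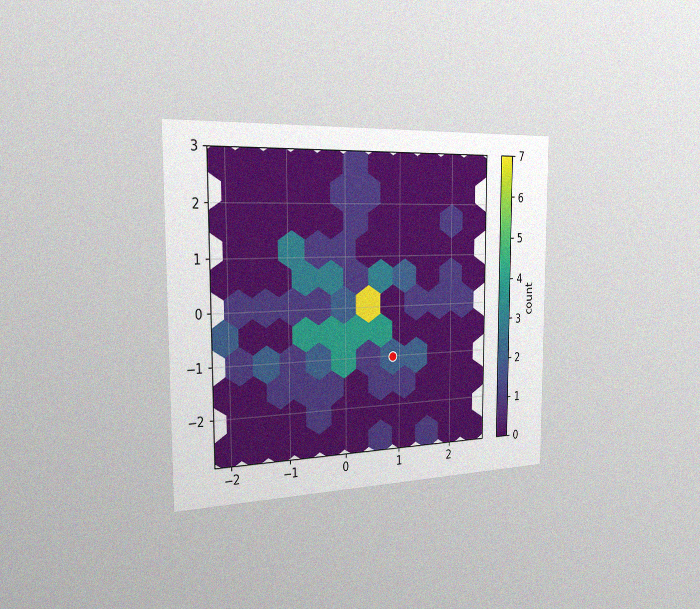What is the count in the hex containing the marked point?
2

The chart is viewed slightly from the left, with some photo noise. The marked hex reads 2 on the colorbar.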